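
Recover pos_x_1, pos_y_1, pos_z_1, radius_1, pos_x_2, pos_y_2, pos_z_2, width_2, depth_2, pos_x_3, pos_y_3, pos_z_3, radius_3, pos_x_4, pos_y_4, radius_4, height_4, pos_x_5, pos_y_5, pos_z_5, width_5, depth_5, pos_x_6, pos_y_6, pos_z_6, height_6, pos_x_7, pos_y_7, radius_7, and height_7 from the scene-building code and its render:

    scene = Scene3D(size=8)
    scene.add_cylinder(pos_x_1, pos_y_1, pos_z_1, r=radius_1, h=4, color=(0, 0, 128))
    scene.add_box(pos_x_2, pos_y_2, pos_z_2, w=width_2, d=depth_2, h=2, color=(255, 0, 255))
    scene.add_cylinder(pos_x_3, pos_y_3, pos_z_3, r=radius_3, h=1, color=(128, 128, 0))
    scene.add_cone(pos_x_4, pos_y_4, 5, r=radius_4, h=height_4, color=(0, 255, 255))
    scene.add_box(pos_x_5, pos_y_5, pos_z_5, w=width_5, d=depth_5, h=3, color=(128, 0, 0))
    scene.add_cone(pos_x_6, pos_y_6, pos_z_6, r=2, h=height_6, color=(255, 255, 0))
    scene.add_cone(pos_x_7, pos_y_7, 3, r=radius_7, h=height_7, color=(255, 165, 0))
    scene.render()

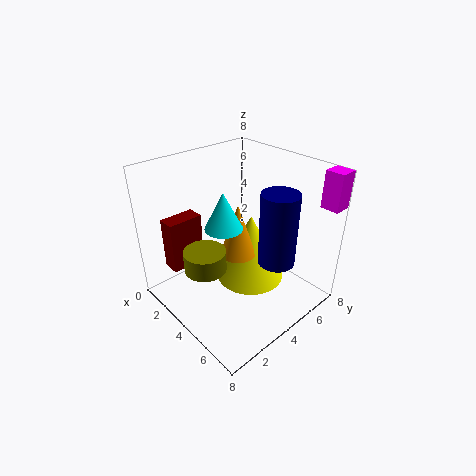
pos_x_1 = 6, pos_y_1 = 5, pos_z_1 = 3, radius_1 = 1, pos_x_2 = 7, pos_y_2 = 7, pos_z_2 = 6, width_2 = 1, depth_2 = 1, pos_x_3 = 5, pos_y_3 = 1, pos_z_3 = 4, radius_3 = 1, pos_x_4 = 4, pos_y_4 = 3, radius_4 = 1, height_4 = 2, pos_x_5 = 1, pos_y_5 = 1, pos_z_5 = 2, width_5 = 1, depth_5 = 2, pos_x_6 = 4, pos_y_6 = 5, pos_z_6 = 1, height_6 = 4, pos_x_7 = 4, pos_y_7 = 4, radius_7 = 1, height_7 = 3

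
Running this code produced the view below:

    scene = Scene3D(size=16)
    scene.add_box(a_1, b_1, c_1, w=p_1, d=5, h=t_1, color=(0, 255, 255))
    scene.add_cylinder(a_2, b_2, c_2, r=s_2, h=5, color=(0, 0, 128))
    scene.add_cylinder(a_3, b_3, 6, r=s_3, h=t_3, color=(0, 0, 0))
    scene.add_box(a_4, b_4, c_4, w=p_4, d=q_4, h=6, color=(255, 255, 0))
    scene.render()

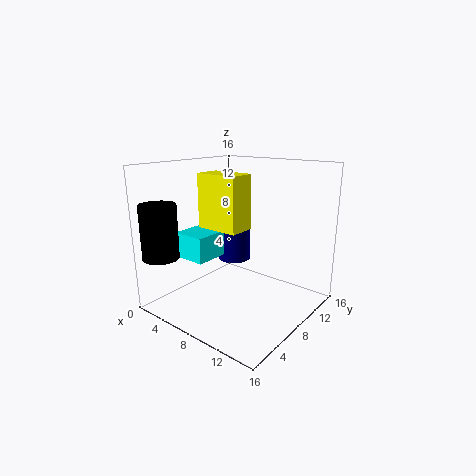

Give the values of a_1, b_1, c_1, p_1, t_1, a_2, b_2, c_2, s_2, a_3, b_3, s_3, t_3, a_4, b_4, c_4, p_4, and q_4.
a_1 = 1
b_1 = 5
c_1 = 5
p_1 = 4
t_1 = 3
a_2 = 5
b_2 = 11
c_2 = 4
s_2 = 2
a_3 = 2
b_3 = 2
s_3 = 2
t_3 = 6
a_4 = 4
b_4 = 6
c_4 = 9
p_4 = 5
q_4 = 3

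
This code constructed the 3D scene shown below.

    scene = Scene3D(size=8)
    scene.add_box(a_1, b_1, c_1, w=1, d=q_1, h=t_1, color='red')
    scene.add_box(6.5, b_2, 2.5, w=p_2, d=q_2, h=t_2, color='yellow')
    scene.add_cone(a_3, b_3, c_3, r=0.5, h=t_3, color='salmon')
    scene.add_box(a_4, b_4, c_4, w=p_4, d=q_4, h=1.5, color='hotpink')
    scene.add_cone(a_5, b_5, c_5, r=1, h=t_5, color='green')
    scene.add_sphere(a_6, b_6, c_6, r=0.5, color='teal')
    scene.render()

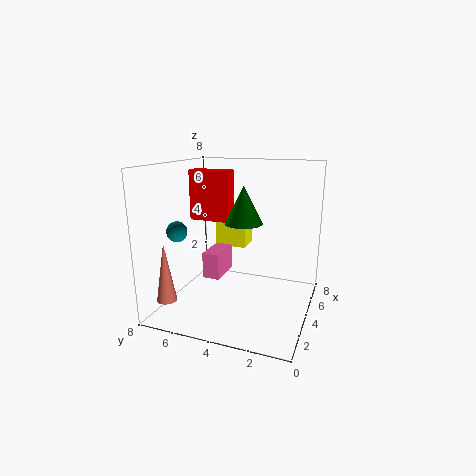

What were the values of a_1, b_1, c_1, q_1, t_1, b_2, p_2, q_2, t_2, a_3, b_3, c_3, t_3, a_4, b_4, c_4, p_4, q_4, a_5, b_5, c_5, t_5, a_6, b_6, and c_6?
a_1 = 5; b_1 = 5; c_1 = 4.5; q_1 = 2.5; t_1 = 3; b_2 = 4.5; p_2 = 1.5; q_2 = 2; t_2 = 2; a_3 = 0.5; b_3 = 6.5; c_3 = 1.5; t_3 = 3; a_4 = 3.5; b_4 = 5; c_4 = 1.5; p_4 = 2; q_4 = 1; a_5 = 3.5; b_5 = 3.5; c_5 = 5; t_5 = 2; a_6 = 1; b_6 = 6; c_6 = 5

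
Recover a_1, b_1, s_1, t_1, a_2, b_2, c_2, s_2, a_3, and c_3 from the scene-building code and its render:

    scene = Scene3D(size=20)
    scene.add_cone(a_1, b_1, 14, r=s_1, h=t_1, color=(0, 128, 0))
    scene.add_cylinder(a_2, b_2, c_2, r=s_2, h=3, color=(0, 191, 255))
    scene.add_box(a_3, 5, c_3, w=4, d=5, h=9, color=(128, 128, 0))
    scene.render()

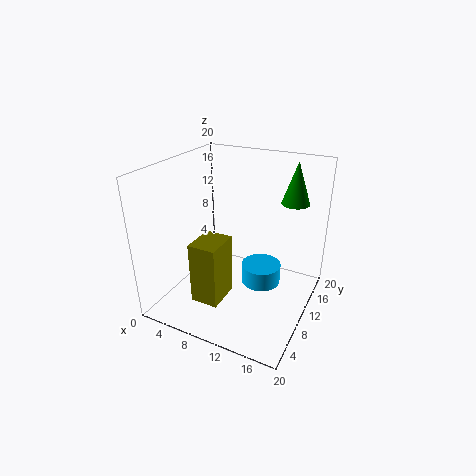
a_1 = 16
b_1 = 16
s_1 = 2
t_1 = 6
a_2 = 12
b_2 = 14
c_2 = 1
s_2 = 3
a_3 = 5
c_3 = 1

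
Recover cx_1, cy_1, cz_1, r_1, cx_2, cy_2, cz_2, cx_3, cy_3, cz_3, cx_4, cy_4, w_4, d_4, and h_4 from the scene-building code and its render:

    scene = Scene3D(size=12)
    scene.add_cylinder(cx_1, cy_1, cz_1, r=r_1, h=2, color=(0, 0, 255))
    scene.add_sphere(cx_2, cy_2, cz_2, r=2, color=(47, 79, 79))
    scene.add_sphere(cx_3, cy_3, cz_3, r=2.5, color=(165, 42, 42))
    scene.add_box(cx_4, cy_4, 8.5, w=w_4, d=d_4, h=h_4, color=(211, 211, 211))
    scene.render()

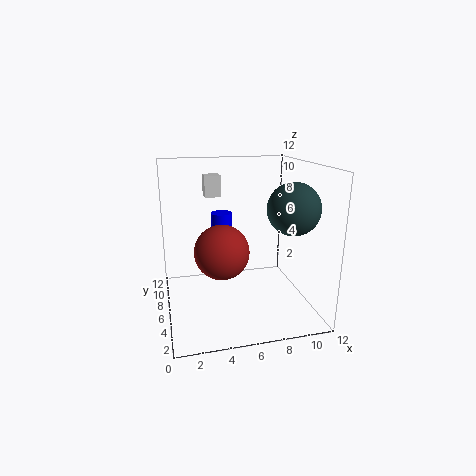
cx_1 = 5.5, cy_1 = 10.5, cz_1 = 5, r_1 = 1, cx_2 = 9.5, cy_2 = 3, cz_2 = 9, cx_3 = 5, cy_3 = 8, cz_3 = 4, cx_4 = 4, cy_4 = 10.5, w_4 = 1.5, d_4 = 1.5, h_4 = 2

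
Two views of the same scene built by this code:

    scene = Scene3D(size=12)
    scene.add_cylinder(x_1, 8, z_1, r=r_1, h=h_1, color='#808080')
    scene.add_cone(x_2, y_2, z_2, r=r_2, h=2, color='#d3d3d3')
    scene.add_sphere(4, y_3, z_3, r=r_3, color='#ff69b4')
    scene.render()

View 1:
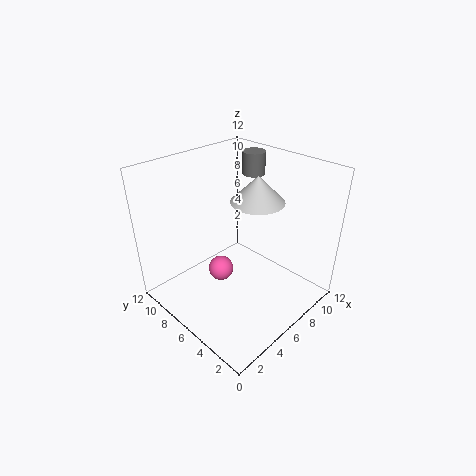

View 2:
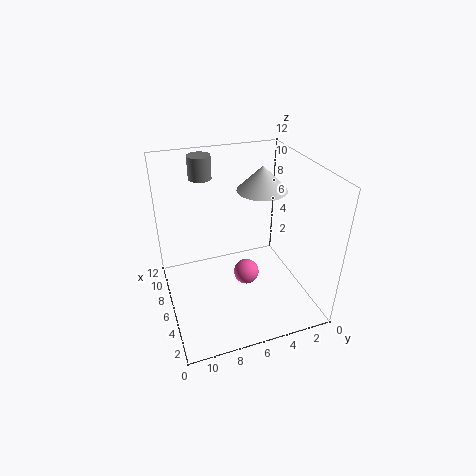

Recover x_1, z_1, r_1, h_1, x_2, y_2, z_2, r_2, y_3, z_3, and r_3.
x_1 = 10, z_1 = 10, r_1 = 1, h_1 = 2, x_2 = 6, y_2 = 4, z_2 = 10, r_2 = 2, y_3 = 6, z_3 = 4, r_3 = 1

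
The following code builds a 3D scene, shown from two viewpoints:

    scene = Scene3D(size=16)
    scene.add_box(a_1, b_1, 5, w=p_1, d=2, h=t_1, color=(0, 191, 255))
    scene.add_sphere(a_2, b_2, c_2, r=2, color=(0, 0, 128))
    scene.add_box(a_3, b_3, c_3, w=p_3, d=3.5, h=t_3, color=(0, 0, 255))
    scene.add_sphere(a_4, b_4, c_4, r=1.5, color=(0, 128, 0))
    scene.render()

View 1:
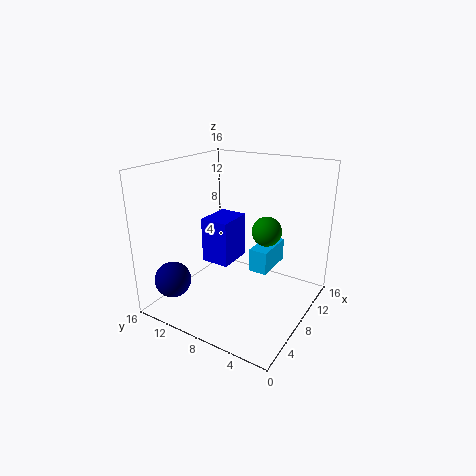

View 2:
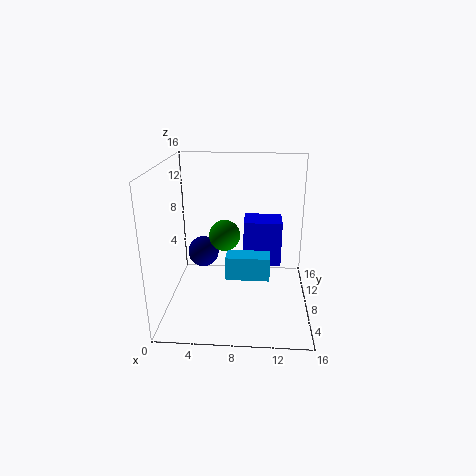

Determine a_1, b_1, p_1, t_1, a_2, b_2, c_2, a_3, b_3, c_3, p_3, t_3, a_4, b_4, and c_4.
a_1 = 7, b_1 = 4, p_1 = 4.5, t_1 = 2.5, a_2 = 3, b_2 = 13.5, c_2 = 3.5, a_3 = 8.5, b_3 = 10, c_3 = 3.5, p_3 = 4.5, t_3 = 5.5, a_4 = 7, b_4 = 4, c_4 = 10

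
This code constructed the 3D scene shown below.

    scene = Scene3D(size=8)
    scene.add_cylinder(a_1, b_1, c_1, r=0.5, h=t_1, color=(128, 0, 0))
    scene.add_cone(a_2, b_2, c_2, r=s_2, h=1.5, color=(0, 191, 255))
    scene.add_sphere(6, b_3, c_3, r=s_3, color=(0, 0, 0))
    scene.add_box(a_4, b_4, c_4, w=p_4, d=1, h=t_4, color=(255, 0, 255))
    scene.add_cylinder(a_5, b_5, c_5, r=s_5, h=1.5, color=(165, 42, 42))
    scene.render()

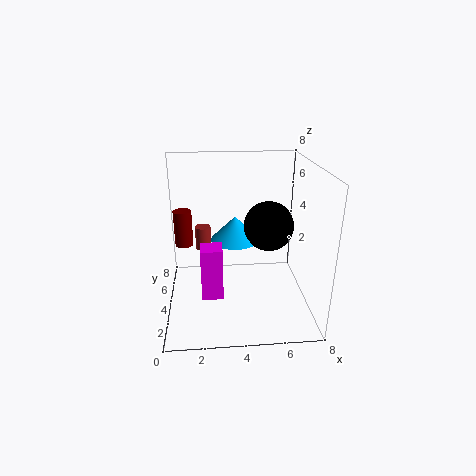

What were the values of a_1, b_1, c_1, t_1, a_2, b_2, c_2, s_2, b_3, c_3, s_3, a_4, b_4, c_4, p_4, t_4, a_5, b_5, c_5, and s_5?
a_1 = 1; b_1 = 4.5; c_1 = 3.5; t_1 = 2; a_2 = 4; b_2 = 6; c_2 = 3; s_2 = 1.5; b_3 = 5.5; c_3 = 4; s_3 = 1.5; a_4 = 2; b_4 = 0.5; c_4 = 2.5; p_4 = 1; t_4 = 2.5; a_5 = 2; b_5 = 7; c_5 = 2; s_5 = 0.5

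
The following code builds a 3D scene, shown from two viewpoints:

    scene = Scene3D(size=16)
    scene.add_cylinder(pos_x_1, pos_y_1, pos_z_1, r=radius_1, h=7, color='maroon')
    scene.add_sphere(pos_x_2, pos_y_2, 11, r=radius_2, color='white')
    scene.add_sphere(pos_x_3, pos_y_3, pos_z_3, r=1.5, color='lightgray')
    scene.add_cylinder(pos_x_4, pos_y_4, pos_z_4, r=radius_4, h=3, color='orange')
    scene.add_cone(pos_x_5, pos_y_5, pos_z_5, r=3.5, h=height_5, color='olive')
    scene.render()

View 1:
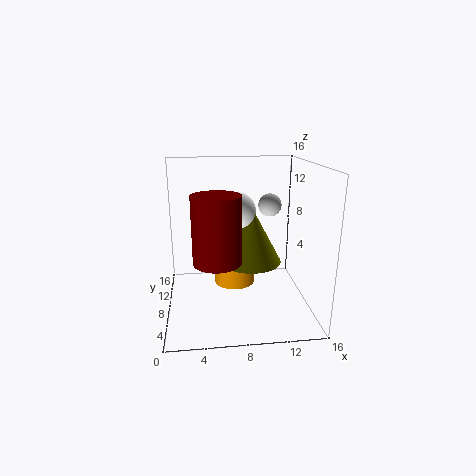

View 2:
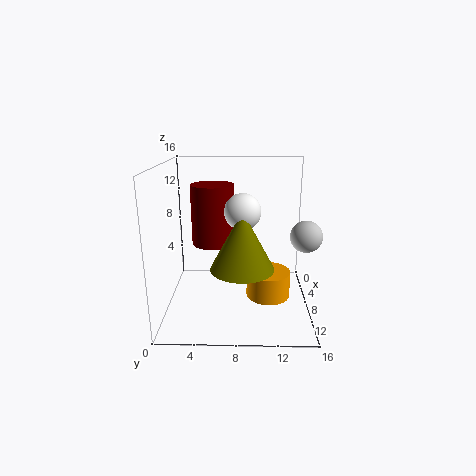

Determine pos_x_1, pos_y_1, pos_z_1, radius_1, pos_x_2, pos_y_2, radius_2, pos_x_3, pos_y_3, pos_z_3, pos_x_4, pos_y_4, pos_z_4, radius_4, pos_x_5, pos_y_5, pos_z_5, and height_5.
pos_x_1 = 5.5, pos_y_1 = 5, pos_z_1 = 6.5, radius_1 = 2.5, pos_x_2 = 8, pos_y_2 = 8.5, radius_2 = 2, pos_x_3 = 13, pos_y_3 = 14.5, pos_z_3 = 10, pos_x_4 = 8, pos_y_4 = 11.5, pos_z_4 = 1, radius_4 = 2.5, pos_x_5 = 9.5, pos_y_5 = 8.5, pos_z_5 = 5, height_5 = 6.5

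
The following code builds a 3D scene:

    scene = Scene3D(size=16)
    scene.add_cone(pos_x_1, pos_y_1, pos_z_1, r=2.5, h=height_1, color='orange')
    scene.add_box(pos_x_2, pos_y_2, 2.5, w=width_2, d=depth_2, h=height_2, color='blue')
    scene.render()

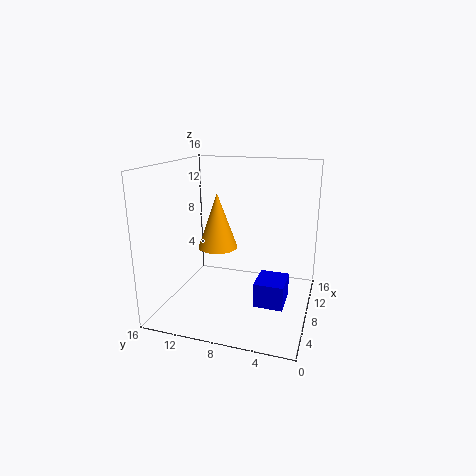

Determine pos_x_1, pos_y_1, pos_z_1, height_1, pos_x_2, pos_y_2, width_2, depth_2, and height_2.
pos_x_1 = 12, pos_y_1 = 12, pos_z_1 = 5, height_1 = 7, pos_x_2 = 3.5, pos_y_2 = 2, width_2 = 3.5, depth_2 = 3, height_2 = 2.5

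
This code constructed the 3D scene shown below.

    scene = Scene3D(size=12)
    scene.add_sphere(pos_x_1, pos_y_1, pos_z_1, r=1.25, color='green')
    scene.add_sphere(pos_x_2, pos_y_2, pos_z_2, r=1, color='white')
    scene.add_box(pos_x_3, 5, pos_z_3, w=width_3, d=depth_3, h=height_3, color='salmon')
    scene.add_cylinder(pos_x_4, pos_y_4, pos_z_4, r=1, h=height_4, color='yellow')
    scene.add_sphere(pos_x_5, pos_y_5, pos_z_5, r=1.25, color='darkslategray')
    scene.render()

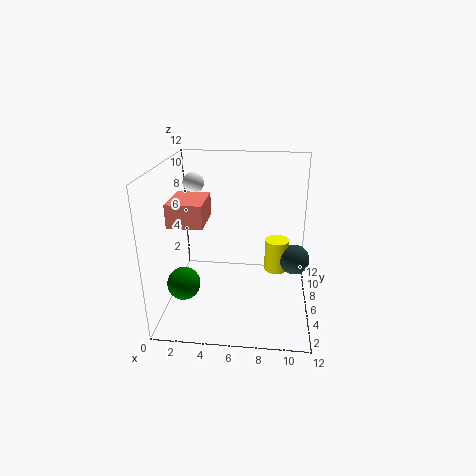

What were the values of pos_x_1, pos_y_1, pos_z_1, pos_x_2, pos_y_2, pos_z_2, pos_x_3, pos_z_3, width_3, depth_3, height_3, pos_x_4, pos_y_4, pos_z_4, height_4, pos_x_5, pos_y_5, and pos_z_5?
pos_x_1 = 2.25; pos_y_1 = 2.25; pos_z_1 = 3.75; pos_x_2 = 1.25; pos_y_2 = 10.75; pos_z_2 = 9.25; pos_x_3 = 0.25; pos_z_3 = 7; width_3 = 3; depth_3 = 3.75; height_3 = 2; pos_x_4 = 9.25; pos_y_4 = 6.5; pos_z_4 = 3; height_4 = 2.75; pos_x_5 = 10.75; pos_y_5 = 6; pos_z_5 = 4.25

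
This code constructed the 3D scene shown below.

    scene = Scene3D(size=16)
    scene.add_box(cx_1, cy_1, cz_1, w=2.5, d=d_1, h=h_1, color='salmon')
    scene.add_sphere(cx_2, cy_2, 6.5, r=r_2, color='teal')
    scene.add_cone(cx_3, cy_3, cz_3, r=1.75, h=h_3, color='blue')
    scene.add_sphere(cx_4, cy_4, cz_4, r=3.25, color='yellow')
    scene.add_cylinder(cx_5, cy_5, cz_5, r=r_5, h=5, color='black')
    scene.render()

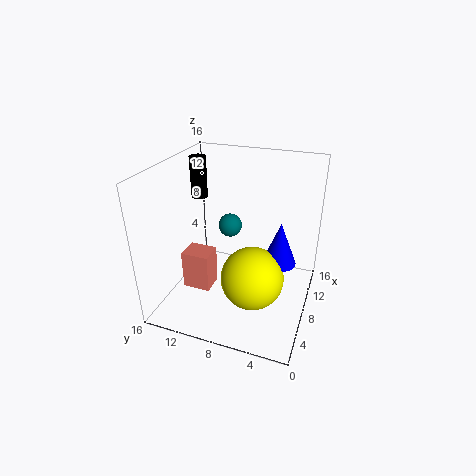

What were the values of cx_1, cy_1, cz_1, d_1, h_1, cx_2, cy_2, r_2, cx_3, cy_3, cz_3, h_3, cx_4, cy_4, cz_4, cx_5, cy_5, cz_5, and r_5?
cx_1 = 4; cy_1 = 10; cz_1 = 3; d_1 = 3; h_1 = 4.25; cx_2 = 13.25; cy_2 = 11; r_2 = 1.5; cx_3 = 6.75; cy_3 = 3; cz_3 = 6.75; h_3 = 4.5; cx_4 = 4.75; cy_4 = 5.25; cz_4 = 5.5; cx_5 = 12; cy_5 = 14.5; cz_5 = 10.5; r_5 = 1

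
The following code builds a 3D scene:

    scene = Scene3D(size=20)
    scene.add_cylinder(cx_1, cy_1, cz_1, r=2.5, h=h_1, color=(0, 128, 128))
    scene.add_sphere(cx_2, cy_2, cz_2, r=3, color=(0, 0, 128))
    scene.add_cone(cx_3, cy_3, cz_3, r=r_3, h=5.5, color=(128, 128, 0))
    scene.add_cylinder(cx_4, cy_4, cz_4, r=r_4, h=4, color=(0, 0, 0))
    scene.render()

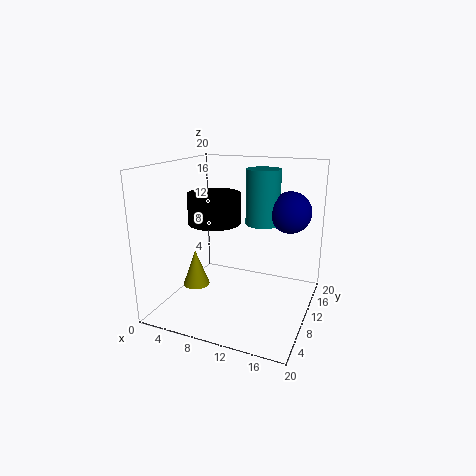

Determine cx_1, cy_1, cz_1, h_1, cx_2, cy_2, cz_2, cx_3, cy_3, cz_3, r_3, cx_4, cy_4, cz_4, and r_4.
cx_1 = 12; cy_1 = 14.5; cz_1 = 11; h_1 = 8; cx_2 = 16; cy_2 = 15; cz_2 = 13; cx_3 = 3; cy_3 = 10; cz_3 = 1.5; r_3 = 2; cx_4 = 7.5; cy_4 = 8; cz_4 = 12.5; r_4 = 3.5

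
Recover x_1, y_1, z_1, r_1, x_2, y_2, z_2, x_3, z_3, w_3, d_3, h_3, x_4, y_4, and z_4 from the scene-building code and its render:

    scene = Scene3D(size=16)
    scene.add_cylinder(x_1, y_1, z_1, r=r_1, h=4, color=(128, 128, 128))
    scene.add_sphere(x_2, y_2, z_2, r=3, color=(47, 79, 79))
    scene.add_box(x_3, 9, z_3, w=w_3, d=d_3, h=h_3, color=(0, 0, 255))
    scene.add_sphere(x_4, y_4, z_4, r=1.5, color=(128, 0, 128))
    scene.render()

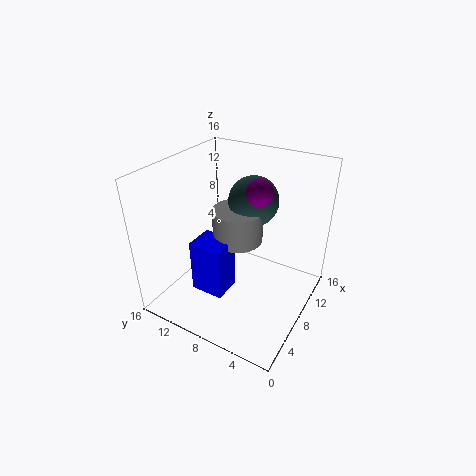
x_1 = 10.5; y_1 = 9.5; z_1 = 6; r_1 = 3; x_2 = 12.5; y_2 = 8.5; z_2 = 10.5; x_3 = 5.5; z_3 = 0.5; w_3 = 3.5; d_3 = 4; h_3 = 6.5; x_4 = 10; y_4 = 6.5; z_4 = 13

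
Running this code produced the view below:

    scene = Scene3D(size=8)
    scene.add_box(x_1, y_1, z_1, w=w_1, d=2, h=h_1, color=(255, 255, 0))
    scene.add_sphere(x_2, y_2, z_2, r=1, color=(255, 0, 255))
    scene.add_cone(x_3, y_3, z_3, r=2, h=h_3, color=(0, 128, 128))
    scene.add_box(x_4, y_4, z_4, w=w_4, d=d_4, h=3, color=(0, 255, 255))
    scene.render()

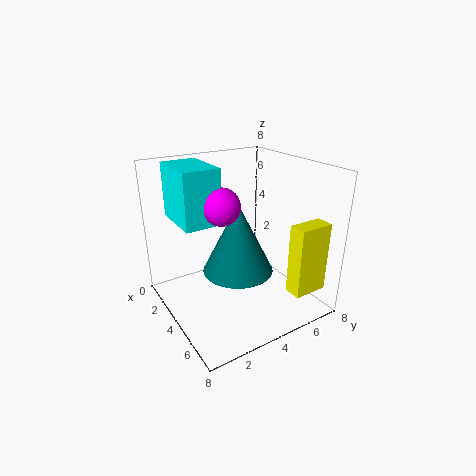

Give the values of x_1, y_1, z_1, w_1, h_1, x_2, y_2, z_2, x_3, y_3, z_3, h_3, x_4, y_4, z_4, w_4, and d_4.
x_1 = 6, y_1 = 6, z_1 = 1, w_1 = 1, h_1 = 4, x_2 = 4, y_2 = 3, z_2 = 6, x_3 = 4, y_3 = 4, z_3 = 2, h_3 = 4, x_4 = 1, y_4 = 1, z_4 = 5, w_4 = 3, d_4 = 2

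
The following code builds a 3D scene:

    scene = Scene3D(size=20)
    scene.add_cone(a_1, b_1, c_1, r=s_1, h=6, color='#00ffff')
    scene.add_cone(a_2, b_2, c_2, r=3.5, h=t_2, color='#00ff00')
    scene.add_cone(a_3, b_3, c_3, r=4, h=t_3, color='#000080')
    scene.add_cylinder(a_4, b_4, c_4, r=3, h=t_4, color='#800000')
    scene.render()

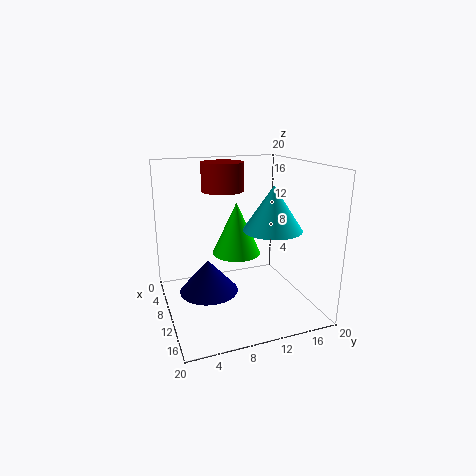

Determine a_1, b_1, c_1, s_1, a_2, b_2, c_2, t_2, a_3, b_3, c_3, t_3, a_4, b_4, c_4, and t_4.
a_1 = 12.5, b_1 = 14, c_1 = 11.5, s_1 = 4, a_2 = 8, b_2 = 10.5, c_2 = 7, t_2 = 7.5, a_3 = 10.5, b_3 = 5.5, c_3 = 3, t_3 = 4.5, a_4 = 6.5, b_4 = 9, c_4 = 16, t_4 = 4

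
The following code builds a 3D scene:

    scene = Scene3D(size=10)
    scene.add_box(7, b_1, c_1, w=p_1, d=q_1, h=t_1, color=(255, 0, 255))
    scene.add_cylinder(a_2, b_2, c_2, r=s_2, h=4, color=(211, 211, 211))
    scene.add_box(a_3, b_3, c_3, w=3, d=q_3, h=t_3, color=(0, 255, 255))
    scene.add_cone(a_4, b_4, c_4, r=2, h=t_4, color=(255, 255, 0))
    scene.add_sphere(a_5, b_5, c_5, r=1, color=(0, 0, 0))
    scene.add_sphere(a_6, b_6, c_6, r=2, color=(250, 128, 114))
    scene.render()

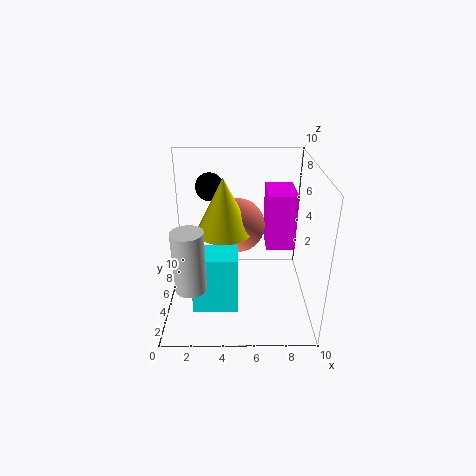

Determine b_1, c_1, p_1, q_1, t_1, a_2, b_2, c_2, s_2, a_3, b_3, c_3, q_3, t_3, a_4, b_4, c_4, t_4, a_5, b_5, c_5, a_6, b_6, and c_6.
b_1 = 5
c_1 = 4
p_1 = 2
q_1 = 3
t_1 = 4
a_2 = 2
b_2 = 2
c_2 = 3
s_2 = 1
a_3 = 2
b_3 = 2
c_3 = 1
q_3 = 2
t_3 = 4
a_4 = 4
b_4 = 6
c_4 = 5
t_4 = 4
a_5 = 3
b_5 = 7
c_5 = 8
a_6 = 5
b_6 = 7
c_6 = 5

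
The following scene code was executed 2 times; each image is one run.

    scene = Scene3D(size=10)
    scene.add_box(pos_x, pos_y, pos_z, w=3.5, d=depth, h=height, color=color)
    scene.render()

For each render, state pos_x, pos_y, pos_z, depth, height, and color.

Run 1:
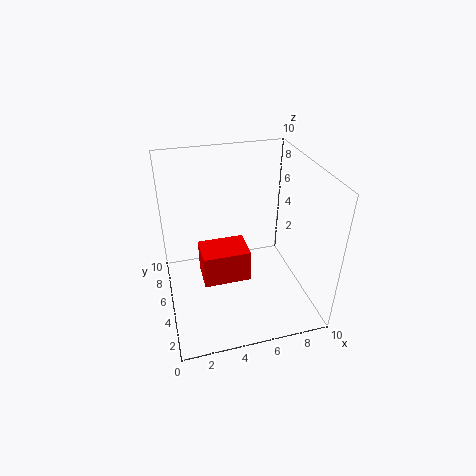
pos_x = 2.5
pos_y = 5
pos_z = 1
depth = 2.5
height = 2.5
color = 'red'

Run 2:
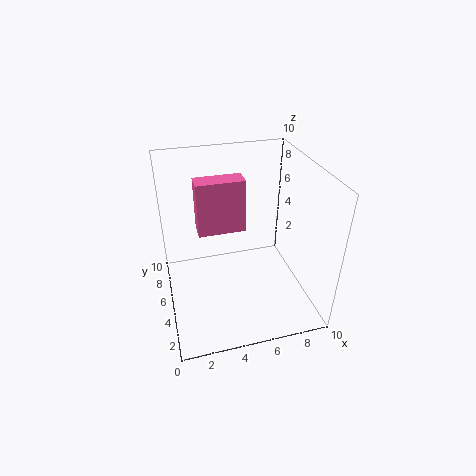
pos_x = 2.5
pos_y = 6.5
pos_z = 4.5
depth = 1.5
height = 4
color = 'hotpink'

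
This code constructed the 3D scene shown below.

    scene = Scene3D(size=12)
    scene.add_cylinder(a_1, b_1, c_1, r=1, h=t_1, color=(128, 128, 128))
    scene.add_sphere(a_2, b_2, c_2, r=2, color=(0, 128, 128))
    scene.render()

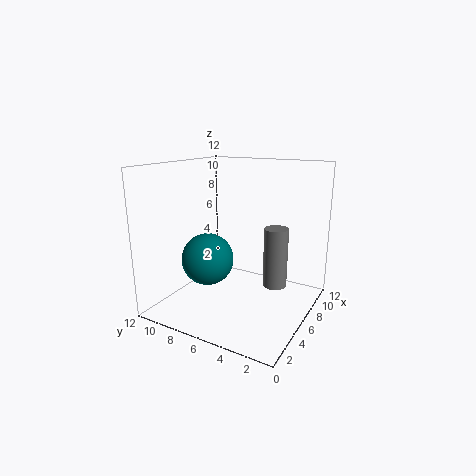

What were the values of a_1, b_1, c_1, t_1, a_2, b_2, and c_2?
a_1 = 7, b_1 = 3, c_1 = 2, t_1 = 5, a_2 = 3, b_2 = 7, c_2 = 5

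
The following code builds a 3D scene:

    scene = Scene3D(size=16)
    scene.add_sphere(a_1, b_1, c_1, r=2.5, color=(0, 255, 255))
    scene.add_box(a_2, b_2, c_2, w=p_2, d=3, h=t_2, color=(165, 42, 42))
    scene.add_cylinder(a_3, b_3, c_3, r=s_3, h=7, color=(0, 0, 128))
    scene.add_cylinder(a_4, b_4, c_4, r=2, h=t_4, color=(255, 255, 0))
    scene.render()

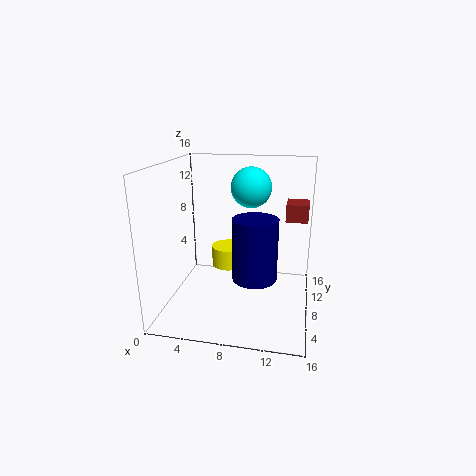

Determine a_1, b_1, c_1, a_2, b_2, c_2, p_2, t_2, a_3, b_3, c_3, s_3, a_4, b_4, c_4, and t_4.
a_1 = 8.5, b_1 = 13.5, c_1 = 12.5, a_2 = 13, b_2 = 10, c_2 = 9.5, p_2 = 2.5, t_2 = 2, a_3 = 10, b_3 = 7.5, c_3 = 3.5, s_3 = 2.5, a_4 = 6, b_4 = 11.5, c_4 = 3, t_4 = 2.5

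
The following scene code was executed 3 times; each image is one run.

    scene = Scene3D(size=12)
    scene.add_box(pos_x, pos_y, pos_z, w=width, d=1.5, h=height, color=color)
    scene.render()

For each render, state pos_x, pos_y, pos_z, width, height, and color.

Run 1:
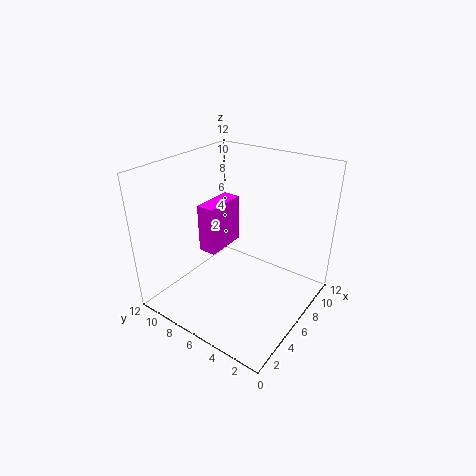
pos_x = 4; pos_y = 7; pos_z = 5; width = 3.5; height = 4; color = 'magenta'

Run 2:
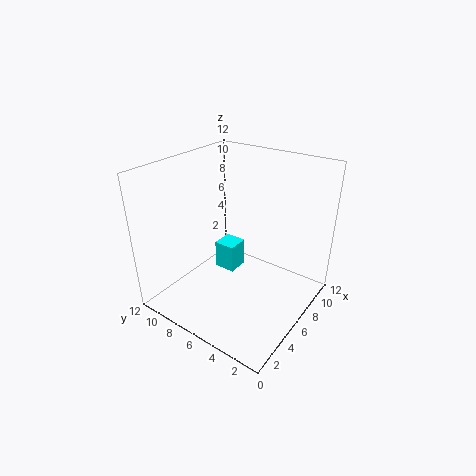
pos_x = 2.5; pos_y = 4; pos_z = 5.5; width = 1.5; height = 2; color = 'cyan'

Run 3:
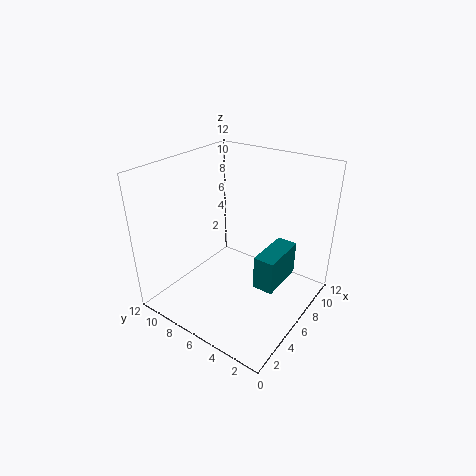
pos_x = 3; pos_y = 1; pos_z = 4.5; width = 3.5; height = 2.5; color = 'teal'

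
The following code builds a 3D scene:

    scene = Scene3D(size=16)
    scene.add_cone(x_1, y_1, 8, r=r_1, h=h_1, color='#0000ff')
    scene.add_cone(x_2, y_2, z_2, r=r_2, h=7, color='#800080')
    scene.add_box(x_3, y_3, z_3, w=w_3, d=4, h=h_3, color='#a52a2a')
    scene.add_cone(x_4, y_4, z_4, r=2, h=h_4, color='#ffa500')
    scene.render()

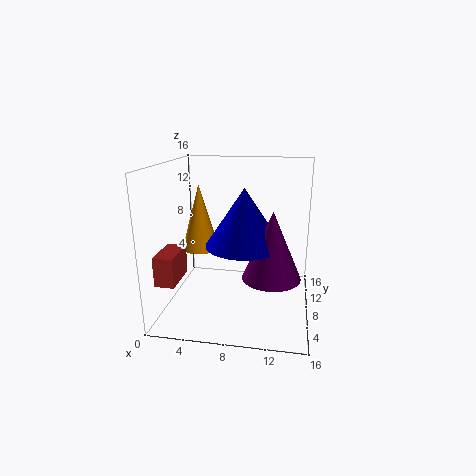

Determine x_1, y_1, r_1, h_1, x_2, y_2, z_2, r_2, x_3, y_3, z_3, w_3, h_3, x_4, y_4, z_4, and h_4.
x_1 = 9
y_1 = 6
r_1 = 4
h_1 = 6
x_2 = 12
y_2 = 5
z_2 = 5
r_2 = 3
x_3 = 1
y_3 = 1
z_3 = 5
w_3 = 2
h_3 = 3
x_4 = 4
y_4 = 7
z_4 = 7
h_4 = 7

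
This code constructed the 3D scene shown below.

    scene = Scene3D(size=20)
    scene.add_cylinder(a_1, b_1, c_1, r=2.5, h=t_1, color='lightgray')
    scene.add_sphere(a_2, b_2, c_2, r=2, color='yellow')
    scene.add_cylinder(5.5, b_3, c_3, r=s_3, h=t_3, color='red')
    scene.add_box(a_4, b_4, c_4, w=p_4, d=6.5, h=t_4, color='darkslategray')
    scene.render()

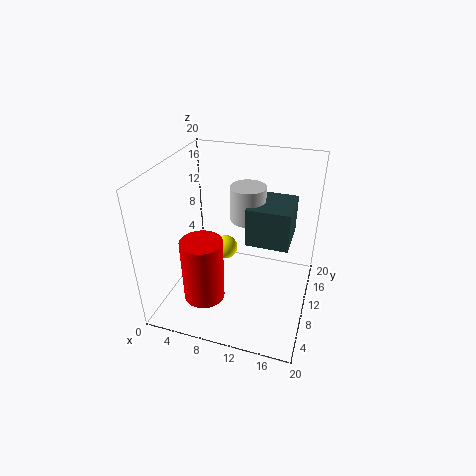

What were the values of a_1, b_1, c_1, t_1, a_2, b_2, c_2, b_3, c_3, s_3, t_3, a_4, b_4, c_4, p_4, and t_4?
a_1 = 10.5; b_1 = 13; c_1 = 11.5; t_1 = 5; a_2 = 5.5; b_2 = 17; c_2 = 3; b_3 = 7.5; c_3 = 0.5; s_3 = 3; t_3 = 9.5; a_4 = 11; b_4 = 10; c_4 = 9; p_4 = 6; t_4 = 5.5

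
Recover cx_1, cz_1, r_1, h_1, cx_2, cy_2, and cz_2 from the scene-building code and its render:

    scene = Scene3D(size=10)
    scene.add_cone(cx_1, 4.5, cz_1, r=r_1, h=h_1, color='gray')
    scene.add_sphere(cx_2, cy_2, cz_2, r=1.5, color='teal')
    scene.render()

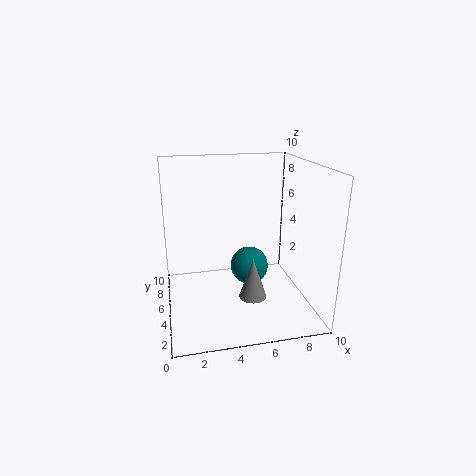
cx_1 = 6, cz_1 = 0.5, r_1 = 1, h_1 = 3, cx_2 = 6.5, cy_2 = 7.5, cz_2 = 1.5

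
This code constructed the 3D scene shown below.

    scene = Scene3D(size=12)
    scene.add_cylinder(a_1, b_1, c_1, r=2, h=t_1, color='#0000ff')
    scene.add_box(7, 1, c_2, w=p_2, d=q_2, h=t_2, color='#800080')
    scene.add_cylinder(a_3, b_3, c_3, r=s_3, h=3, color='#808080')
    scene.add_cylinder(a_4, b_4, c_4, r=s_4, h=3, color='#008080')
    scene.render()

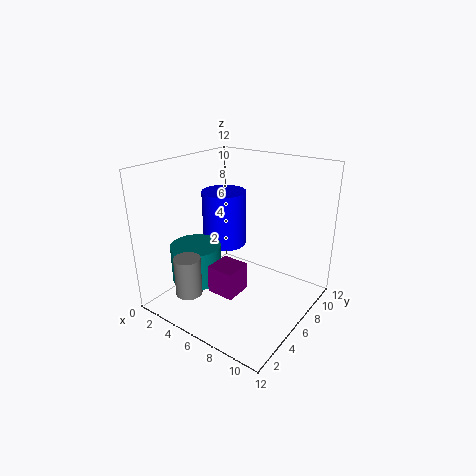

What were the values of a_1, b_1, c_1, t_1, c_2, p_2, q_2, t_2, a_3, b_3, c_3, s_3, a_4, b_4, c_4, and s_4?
a_1 = 3; b_1 = 8; c_1 = 4; t_1 = 5; c_2 = 4; p_2 = 2; q_2 = 2; t_2 = 2; a_3 = 5; b_3 = 1; c_3 = 3; s_3 = 1; a_4 = 4; b_4 = 3; c_4 = 3; s_4 = 2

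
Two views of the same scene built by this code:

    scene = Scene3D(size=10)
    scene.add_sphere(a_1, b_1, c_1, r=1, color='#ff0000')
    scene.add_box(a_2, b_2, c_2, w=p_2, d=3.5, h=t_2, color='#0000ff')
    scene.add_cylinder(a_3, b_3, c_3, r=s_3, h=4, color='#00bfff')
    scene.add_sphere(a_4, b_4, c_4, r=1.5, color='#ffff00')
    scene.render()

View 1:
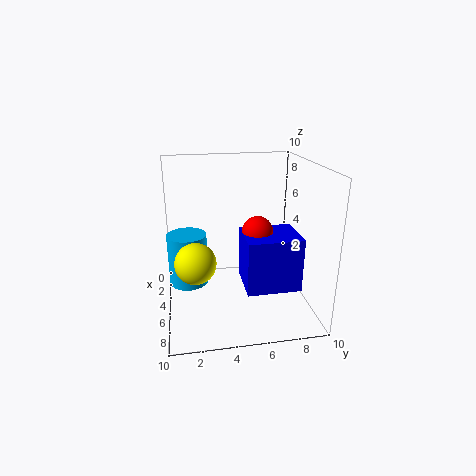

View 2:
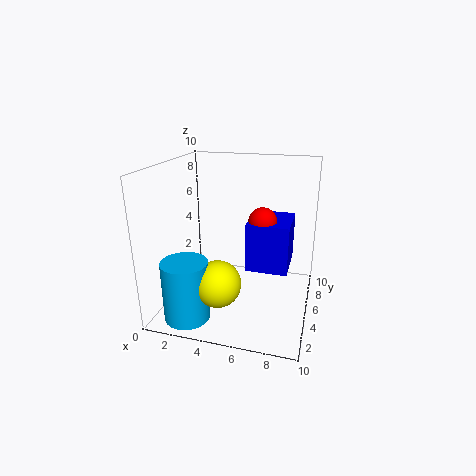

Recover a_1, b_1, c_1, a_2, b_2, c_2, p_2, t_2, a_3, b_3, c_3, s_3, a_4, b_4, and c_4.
a_1 = 6.5
b_1 = 6
c_1 = 6
a_2 = 5.5
b_2 = 5
c_2 = 2.5
p_2 = 3
t_2 = 3.5
a_3 = 2.5
b_3 = 1.5
c_3 = 0.5
s_3 = 1.5
a_4 = 4.5
b_4 = 2
c_4 = 3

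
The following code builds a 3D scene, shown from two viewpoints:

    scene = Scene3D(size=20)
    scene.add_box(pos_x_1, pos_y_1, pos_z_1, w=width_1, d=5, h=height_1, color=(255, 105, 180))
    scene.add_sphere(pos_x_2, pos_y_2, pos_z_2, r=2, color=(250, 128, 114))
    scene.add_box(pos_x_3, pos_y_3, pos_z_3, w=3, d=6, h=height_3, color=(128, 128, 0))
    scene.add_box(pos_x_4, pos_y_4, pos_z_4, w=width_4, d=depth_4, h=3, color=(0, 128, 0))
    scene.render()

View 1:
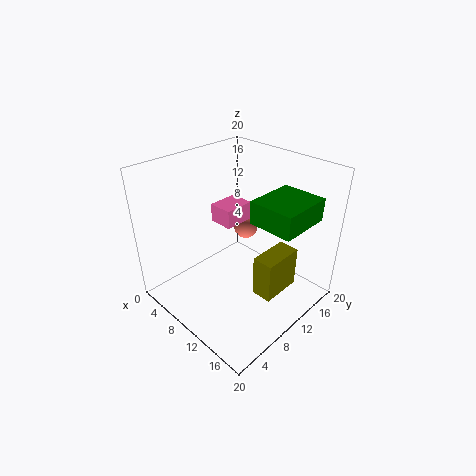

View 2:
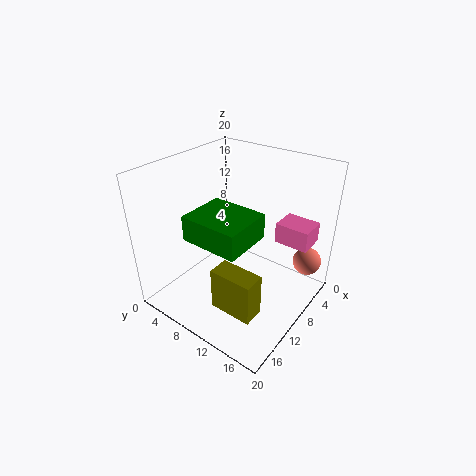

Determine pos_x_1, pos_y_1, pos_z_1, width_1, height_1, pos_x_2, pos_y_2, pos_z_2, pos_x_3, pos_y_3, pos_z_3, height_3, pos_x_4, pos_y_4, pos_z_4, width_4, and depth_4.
pos_x_1 = 1, pos_y_1 = 13, pos_z_1 = 8, width_1 = 4, height_1 = 3, pos_x_2 = 4, pos_y_2 = 18, pos_z_2 = 6, pos_x_3 = 13, pos_y_3 = 10, pos_z_3 = 2, height_3 = 6, pos_x_4 = 13, pos_y_4 = 9, pos_z_4 = 14, width_4 = 6, depth_4 = 7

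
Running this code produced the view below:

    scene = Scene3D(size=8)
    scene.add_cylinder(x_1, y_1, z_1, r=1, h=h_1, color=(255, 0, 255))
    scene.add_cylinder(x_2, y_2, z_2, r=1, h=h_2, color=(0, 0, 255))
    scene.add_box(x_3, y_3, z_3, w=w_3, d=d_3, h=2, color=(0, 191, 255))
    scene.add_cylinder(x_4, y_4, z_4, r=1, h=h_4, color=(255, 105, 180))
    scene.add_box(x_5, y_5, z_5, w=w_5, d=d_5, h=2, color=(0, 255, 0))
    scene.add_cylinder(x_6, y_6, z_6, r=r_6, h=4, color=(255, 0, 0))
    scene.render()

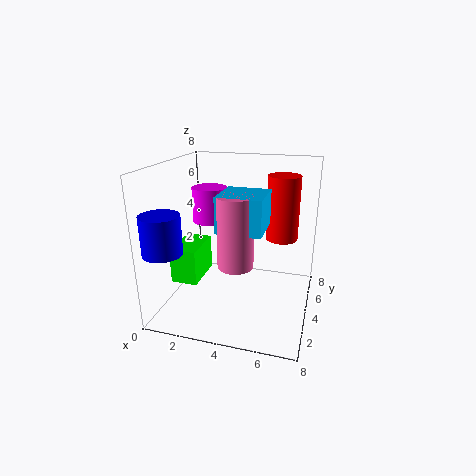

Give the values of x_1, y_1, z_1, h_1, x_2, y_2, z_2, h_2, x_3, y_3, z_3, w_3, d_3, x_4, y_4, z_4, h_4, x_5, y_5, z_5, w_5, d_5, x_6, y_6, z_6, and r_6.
x_1 = 2, y_1 = 5, z_1 = 4.5, h_1 = 2, x_2 = 1, y_2 = 1, z_2 = 4, h_2 = 2, x_3 = 3, y_3 = 3, z_3 = 4.5, w_3 = 2.5, d_3 = 2.5, x_4 = 4, y_4 = 3.5, z_4 = 2.5, h_4 = 4, x_5 = 0.5, y_5 = 2.5, z_5 = 1.5, w_5 = 1.5, d_5 = 2.5, x_6 = 6, y_6 = 7, z_6 = 3, r_6 = 1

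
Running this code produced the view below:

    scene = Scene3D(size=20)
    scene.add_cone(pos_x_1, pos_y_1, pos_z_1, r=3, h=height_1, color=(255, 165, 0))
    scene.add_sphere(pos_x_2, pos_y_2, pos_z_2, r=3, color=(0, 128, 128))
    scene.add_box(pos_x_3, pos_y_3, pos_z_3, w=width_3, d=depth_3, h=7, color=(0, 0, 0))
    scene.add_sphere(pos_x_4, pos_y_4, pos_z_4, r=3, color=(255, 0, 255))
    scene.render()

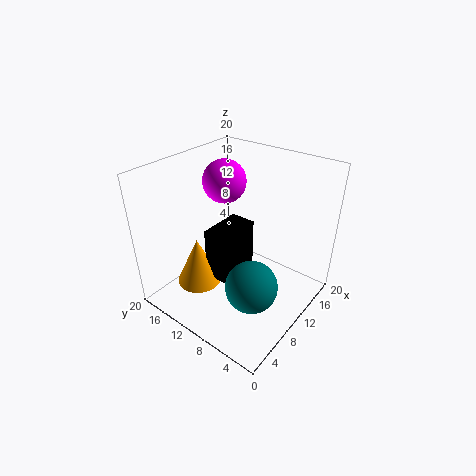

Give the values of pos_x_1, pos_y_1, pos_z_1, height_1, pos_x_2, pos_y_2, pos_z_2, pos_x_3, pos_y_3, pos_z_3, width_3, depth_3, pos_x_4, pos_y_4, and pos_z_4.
pos_x_1 = 5, pos_y_1 = 13, pos_z_1 = 4.5, height_1 = 6.5, pos_x_2 = 3.5, pos_y_2 = 3, pos_z_2 = 9.5, pos_x_3 = 5.5, pos_y_3 = 8.5, pos_z_3 = 5.5, width_3 = 6, depth_3 = 3.5, pos_x_4 = 11.5, pos_y_4 = 13.5, pos_z_4 = 17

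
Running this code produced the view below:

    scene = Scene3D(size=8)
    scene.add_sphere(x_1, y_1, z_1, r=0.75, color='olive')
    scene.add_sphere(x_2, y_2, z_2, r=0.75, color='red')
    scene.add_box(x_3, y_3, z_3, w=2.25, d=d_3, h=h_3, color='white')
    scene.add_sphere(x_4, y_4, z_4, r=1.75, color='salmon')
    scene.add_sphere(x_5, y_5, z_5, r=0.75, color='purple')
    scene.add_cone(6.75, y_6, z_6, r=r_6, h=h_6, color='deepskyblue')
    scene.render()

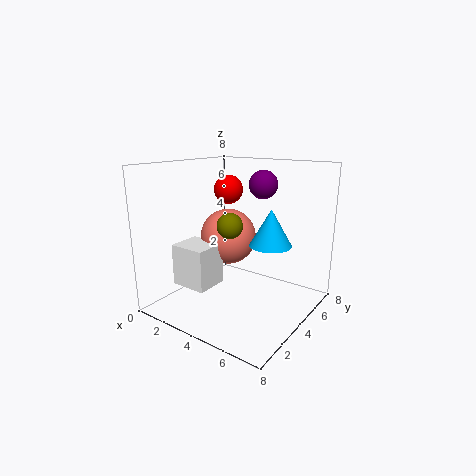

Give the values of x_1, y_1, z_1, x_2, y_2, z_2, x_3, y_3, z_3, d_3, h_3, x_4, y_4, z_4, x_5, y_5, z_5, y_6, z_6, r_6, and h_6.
x_1 = 3.25; y_1 = 4.25; z_1 = 4.5; x_2 = 3.75; y_2 = 3.5; z_2 = 6.75; x_3 = 0.25; y_3 = 2.5; z_3 = 0.75; d_3 = 2; h_3 = 2.5; x_4 = 2; y_4 = 5.75; z_4 = 3.25; x_5 = 5.25; y_5 = 4.5; z_5 = 7; y_6 = 2.75; z_6 = 4.5; r_6 = 1; h_6 = 1.75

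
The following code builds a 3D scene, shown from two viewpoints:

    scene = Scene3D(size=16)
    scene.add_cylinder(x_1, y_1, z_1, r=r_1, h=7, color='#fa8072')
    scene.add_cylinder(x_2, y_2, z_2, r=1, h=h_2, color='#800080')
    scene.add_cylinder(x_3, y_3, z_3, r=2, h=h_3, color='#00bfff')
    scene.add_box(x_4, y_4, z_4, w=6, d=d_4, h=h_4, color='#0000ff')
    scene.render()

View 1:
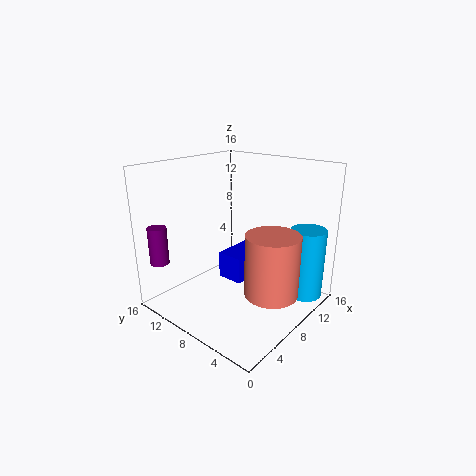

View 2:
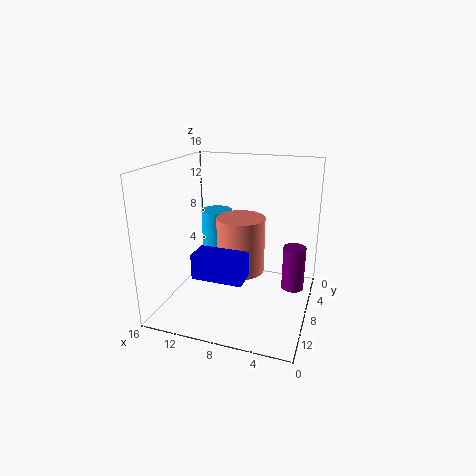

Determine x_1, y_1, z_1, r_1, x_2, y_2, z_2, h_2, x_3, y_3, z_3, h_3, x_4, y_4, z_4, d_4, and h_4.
x_1 = 9
y_1 = 4
z_1 = 2
r_1 = 3
x_2 = 1
y_2 = 13
z_2 = 6
h_2 = 4
x_3 = 13
y_3 = 2
z_3 = 1
h_3 = 8
x_4 = 7
y_4 = 7
z_4 = 3
d_4 = 3
h_4 = 3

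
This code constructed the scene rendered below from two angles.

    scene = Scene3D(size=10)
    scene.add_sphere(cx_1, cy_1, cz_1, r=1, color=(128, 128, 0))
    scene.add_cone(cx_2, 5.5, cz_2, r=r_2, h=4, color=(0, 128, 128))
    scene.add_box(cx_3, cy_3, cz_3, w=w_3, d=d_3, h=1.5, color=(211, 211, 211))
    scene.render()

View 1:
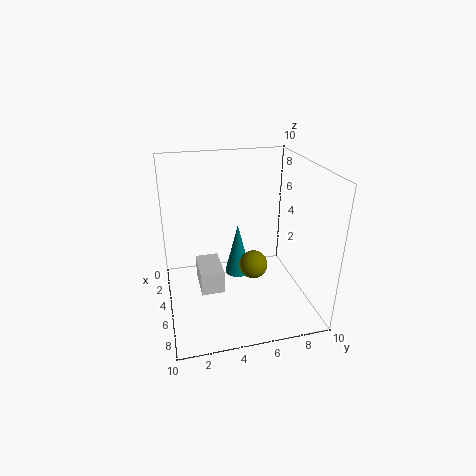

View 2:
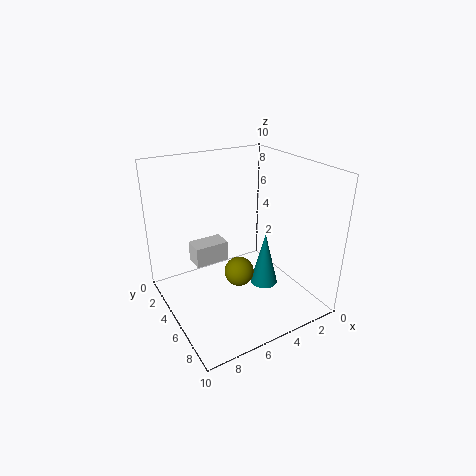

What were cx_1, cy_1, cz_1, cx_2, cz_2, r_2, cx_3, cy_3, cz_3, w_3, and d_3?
cx_1 = 5.5, cy_1 = 6, cz_1 = 3, cx_2 = 3, cz_2 = 1, r_2 = 1, cx_3 = 5, cy_3 = 2, cz_3 = 2.5, w_3 = 2.5, d_3 = 1.5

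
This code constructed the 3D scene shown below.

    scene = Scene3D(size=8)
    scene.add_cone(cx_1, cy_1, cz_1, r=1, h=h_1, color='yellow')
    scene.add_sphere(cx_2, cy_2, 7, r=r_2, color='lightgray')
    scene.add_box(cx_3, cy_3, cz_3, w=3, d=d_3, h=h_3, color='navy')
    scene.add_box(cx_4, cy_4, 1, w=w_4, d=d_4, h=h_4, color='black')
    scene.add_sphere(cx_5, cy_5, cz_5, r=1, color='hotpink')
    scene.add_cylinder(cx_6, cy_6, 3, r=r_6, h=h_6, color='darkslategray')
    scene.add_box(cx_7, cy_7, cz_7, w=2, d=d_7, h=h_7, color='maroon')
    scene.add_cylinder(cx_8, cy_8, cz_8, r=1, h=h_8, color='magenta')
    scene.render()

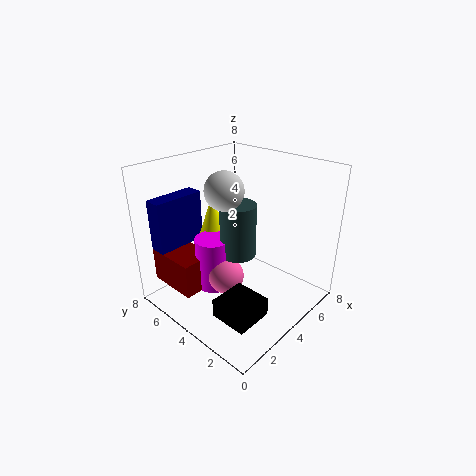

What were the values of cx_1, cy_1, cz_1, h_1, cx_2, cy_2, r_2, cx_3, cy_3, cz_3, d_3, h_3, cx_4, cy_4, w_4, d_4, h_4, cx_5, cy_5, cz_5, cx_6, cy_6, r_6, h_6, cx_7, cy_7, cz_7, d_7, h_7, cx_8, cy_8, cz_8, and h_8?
cx_1 = 4, cy_1 = 6, cz_1 = 3, h_1 = 3, cx_2 = 3, cy_2 = 4, r_2 = 1, cx_3 = 1, cy_3 = 7, cz_3 = 3, d_3 = 1, h_3 = 3, cx_4 = 1, cy_4 = 1, w_4 = 2, d_4 = 2, h_4 = 1, cx_5 = 3, cy_5 = 4, cz_5 = 2, cx_6 = 4, cy_6 = 4, r_6 = 1, h_6 = 3, cx_7 = 1, cy_7 = 5, cz_7 = 1, d_7 = 3, h_7 = 2, cx_8 = 3, cy_8 = 5, cz_8 = 1, h_8 = 3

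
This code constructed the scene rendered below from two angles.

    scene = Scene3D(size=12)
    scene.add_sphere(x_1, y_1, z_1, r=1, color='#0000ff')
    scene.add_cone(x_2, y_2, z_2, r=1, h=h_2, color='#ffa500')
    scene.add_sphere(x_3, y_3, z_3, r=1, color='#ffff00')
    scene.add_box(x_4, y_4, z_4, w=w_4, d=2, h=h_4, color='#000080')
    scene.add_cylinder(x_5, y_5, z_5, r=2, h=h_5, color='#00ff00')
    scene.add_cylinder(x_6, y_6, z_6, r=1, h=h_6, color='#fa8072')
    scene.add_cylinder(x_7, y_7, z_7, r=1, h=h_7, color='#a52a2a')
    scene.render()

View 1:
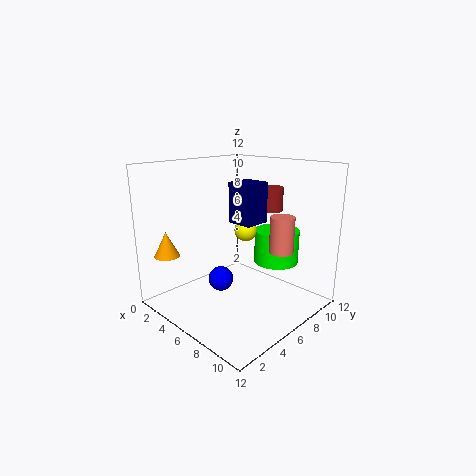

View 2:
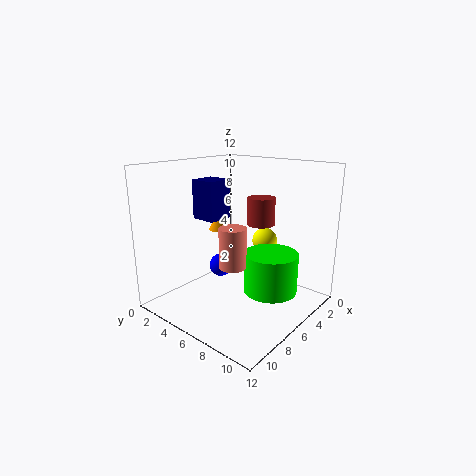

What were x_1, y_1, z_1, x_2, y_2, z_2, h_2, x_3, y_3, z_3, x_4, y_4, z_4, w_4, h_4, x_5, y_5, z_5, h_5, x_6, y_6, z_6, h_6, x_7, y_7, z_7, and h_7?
x_1 = 6
y_1 = 4
z_1 = 3
x_2 = 3
y_2 = 1
z_2 = 5
h_2 = 2
x_3 = 5
y_3 = 8
z_3 = 6
x_4 = 7
y_4 = 4
z_4 = 8
w_4 = 2
h_4 = 3
x_5 = 7
y_5 = 10
z_5 = 3
h_5 = 3
x_6 = 9
y_6 = 8
z_6 = 5
h_6 = 3
x_7 = 7
y_7 = 9
z_7 = 8
h_7 = 2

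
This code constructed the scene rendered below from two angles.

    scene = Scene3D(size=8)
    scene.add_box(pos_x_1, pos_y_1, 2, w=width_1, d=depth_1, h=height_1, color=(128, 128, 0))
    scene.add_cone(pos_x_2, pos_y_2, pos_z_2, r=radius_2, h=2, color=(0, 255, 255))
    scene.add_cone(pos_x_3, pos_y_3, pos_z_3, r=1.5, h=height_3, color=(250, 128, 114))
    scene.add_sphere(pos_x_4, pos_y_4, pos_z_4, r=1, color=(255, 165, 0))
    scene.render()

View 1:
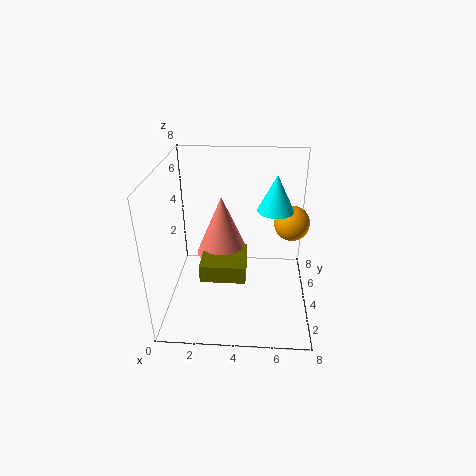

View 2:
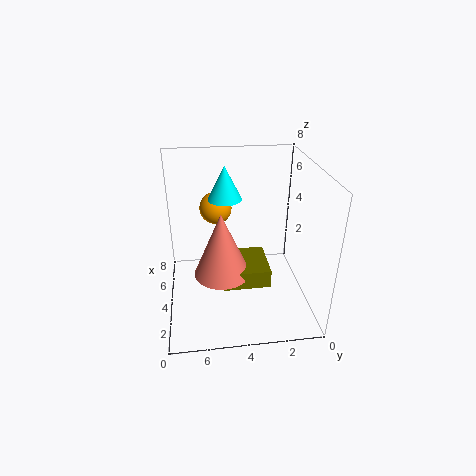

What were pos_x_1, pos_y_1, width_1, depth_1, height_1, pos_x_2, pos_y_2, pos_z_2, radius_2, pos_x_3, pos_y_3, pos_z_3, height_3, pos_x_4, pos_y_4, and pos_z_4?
pos_x_1 = 2, pos_y_1 = 2.5, width_1 = 2.5, depth_1 = 2.5, height_1 = 1, pos_x_2 = 6, pos_y_2 = 4.5, pos_z_2 = 5.5, radius_2 = 1, pos_x_3 = 3, pos_y_3 = 5, pos_z_3 = 2.5, height_3 = 3.5, pos_x_4 = 7, pos_y_4 = 5, pos_z_4 = 4.5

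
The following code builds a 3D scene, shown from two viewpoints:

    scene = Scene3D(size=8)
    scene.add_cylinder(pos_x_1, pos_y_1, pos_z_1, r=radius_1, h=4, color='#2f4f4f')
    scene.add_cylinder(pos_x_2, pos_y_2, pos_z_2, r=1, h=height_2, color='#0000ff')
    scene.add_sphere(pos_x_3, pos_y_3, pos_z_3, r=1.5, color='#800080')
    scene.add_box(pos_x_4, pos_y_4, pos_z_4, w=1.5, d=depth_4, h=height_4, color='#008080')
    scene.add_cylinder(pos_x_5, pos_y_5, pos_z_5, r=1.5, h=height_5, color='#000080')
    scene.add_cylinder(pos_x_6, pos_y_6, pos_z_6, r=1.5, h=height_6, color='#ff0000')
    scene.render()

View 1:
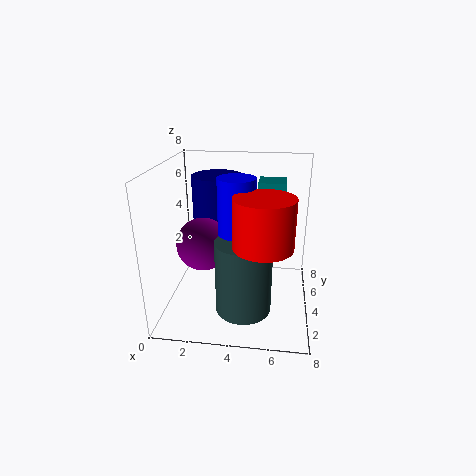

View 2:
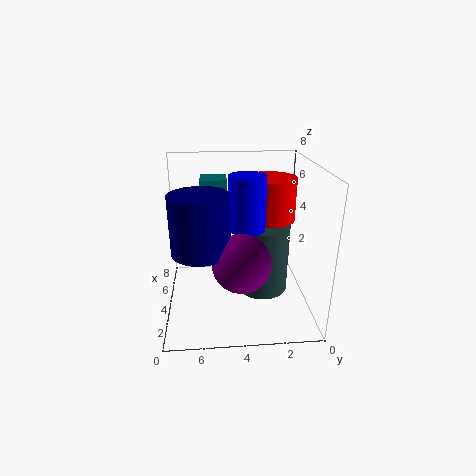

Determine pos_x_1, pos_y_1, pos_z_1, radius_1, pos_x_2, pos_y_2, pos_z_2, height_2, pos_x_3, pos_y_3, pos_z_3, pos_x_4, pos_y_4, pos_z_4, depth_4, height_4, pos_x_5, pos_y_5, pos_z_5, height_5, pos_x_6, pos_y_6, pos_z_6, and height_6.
pos_x_1 = 4.5
pos_y_1 = 2.5
pos_z_1 = 0.5
radius_1 = 1.5
pos_x_2 = 4
pos_y_2 = 3.5
pos_z_2 = 4.5
height_2 = 3
pos_x_3 = 2
pos_y_3 = 4
pos_z_3 = 3.5
pos_x_4 = 5
pos_y_4 = 4.5
pos_z_4 = 6
depth_4 = 1.5
height_4 = 1
pos_x_5 = 2.5
pos_y_5 = 6
pos_z_5 = 4
height_5 = 3
pos_x_6 = 5.5
pos_y_6 = 2
pos_z_6 = 4.5
height_6 = 2.5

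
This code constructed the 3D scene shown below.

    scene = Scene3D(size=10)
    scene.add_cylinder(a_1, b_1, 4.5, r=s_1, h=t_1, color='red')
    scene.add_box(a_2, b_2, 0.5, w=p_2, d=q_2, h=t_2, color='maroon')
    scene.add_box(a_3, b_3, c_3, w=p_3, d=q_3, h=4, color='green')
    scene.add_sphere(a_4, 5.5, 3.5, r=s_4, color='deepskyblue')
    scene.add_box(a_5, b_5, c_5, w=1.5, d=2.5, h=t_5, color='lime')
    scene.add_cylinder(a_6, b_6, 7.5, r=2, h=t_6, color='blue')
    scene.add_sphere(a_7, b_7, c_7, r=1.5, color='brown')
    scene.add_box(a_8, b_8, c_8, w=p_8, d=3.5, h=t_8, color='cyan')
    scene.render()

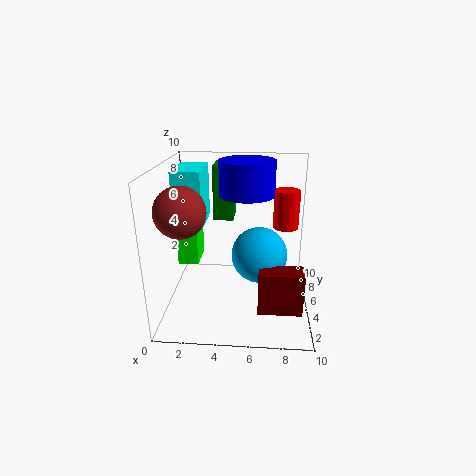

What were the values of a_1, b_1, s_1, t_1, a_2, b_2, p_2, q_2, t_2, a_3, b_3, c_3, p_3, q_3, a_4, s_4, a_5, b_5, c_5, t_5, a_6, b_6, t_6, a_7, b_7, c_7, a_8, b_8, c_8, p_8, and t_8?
a_1 = 8.5; b_1 = 8.5; s_1 = 1; t_1 = 3; a_2 = 6.5; b_2 = 2.5; p_2 = 3; q_2 = 1.5; t_2 = 3; a_3 = 3; b_3 = 7; c_3 = 5.5; p_3 = 1.5; q_3 = 2.5; a_4 = 6.5; s_4 = 2; a_5 = 0.5; b_5 = 5.5; c_5 = 2.5; t_5 = 4; a_6 = 5.5; b_6 = 7; t_6 = 2.5; a_7 = 2; b_7 = 1.5; c_7 = 8; a_8 = 0.5; b_8 = 5; c_8 = 5.5; p_8 = 2; t_8 = 4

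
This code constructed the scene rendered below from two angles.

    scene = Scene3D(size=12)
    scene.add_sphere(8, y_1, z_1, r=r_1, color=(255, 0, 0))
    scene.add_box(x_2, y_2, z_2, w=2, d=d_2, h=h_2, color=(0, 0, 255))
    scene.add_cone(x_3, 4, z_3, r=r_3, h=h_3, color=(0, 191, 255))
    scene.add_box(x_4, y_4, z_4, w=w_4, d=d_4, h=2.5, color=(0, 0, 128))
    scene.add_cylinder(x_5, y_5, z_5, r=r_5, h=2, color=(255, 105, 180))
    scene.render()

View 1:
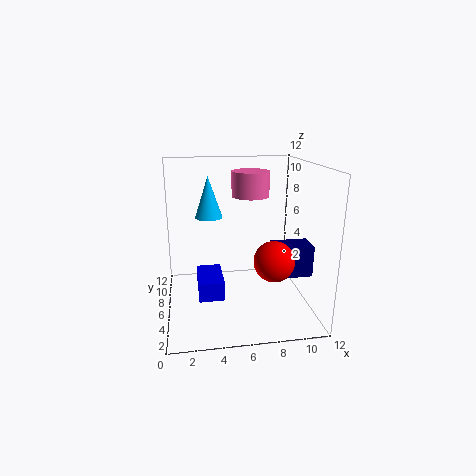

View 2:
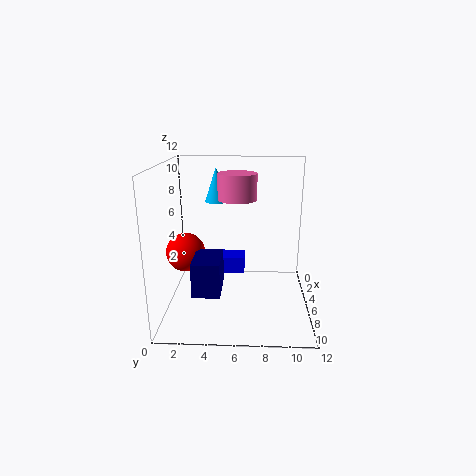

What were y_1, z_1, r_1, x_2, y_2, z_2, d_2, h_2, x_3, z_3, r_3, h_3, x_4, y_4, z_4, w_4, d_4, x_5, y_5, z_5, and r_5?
y_1 = 2, z_1 = 5.5, r_1 = 1.5, x_2 = 2.5, y_2 = 3, z_2 = 2, d_2 = 3.5, h_2 = 1.5, x_3 = 3.5, z_3 = 8.5, r_3 = 1, h_3 = 3, x_4 = 8.5, y_4 = 3, z_4 = 3.5, w_4 = 3, d_4 = 2, x_5 = 7, y_5 = 6, z_5 = 9.5, r_5 = 1.5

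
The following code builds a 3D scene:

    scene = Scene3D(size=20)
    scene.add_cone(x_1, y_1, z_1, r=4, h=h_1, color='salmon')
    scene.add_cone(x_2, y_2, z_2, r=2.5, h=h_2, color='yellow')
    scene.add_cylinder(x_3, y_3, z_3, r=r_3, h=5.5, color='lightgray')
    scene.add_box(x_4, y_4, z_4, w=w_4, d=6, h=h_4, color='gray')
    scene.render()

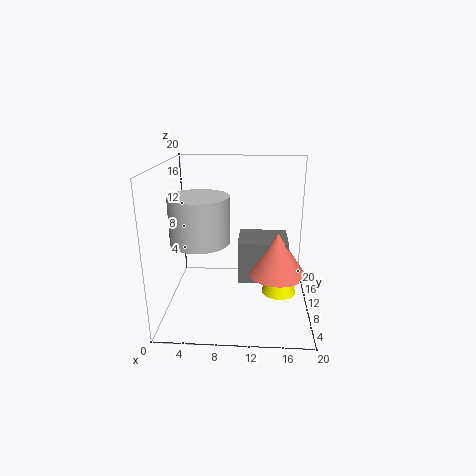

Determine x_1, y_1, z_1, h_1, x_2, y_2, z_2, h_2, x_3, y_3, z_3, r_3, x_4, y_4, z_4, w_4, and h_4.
x_1 = 15.5; y_1 = 9.5; z_1 = 5; h_1 = 6; x_2 = 16; y_2 = 10.5; z_2 = 1.5; h_2 = 6.5; x_3 = 6; y_3 = 3.5; z_3 = 12; r_3 = 3.5; x_4 = 10; y_4 = 9; z_4 = 3.5; w_4 = 7; h_4 = 6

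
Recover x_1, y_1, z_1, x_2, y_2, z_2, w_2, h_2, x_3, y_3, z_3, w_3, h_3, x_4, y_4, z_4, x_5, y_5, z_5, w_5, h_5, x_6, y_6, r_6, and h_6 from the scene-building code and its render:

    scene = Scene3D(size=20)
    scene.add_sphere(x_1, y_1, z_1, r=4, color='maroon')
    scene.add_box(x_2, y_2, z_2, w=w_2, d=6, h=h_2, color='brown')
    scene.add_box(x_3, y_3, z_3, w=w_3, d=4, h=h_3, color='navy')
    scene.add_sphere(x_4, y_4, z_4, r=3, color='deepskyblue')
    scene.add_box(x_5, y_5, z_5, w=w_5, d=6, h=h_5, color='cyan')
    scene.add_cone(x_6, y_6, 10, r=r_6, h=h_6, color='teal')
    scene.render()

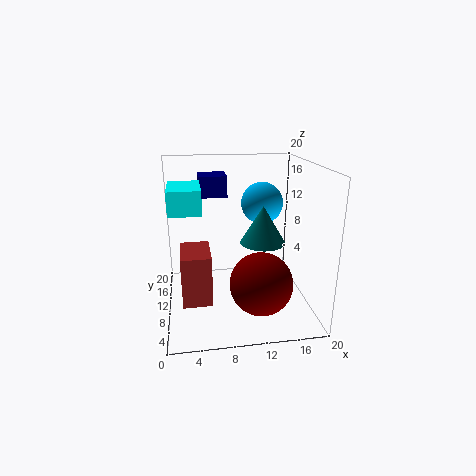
x_1 = 12, y_1 = 4, z_1 = 6, x_2 = 2, y_2 = 6, z_2 = 2, w_2 = 4, h_2 = 7, x_3 = 5, y_3 = 13, z_3 = 15, w_3 = 4, h_3 = 3, x_4 = 14, y_4 = 13, z_4 = 14, x_5 = 1, y_5 = 5, z_5 = 15, w_5 = 4, h_5 = 3, x_6 = 13, y_6 = 8, r_6 = 3, h_6 = 5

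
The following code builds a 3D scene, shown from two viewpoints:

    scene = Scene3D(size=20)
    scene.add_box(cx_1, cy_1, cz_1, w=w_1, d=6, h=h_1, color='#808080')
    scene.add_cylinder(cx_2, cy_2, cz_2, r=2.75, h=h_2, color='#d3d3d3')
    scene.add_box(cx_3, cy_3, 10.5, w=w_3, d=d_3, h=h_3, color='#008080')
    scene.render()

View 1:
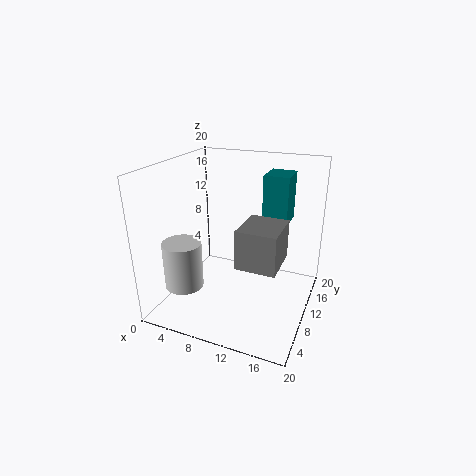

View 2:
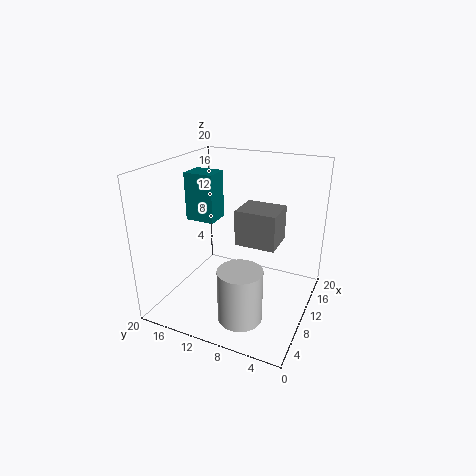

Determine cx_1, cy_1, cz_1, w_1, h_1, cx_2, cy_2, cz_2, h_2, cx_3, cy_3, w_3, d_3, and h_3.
cx_1 = 11.5; cy_1 = 5.25; cz_1 = 8; w_1 = 5.25; h_1 = 5.25; cx_2 = 3; cy_2 = 6.5; cz_2 = 2.75; h_2 = 6.75; cx_3 = 11.75; cy_3 = 15; w_3 = 3.75; d_3 = 4.5; h_3 = 7.25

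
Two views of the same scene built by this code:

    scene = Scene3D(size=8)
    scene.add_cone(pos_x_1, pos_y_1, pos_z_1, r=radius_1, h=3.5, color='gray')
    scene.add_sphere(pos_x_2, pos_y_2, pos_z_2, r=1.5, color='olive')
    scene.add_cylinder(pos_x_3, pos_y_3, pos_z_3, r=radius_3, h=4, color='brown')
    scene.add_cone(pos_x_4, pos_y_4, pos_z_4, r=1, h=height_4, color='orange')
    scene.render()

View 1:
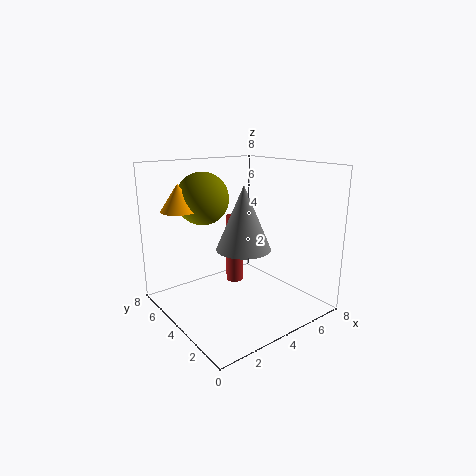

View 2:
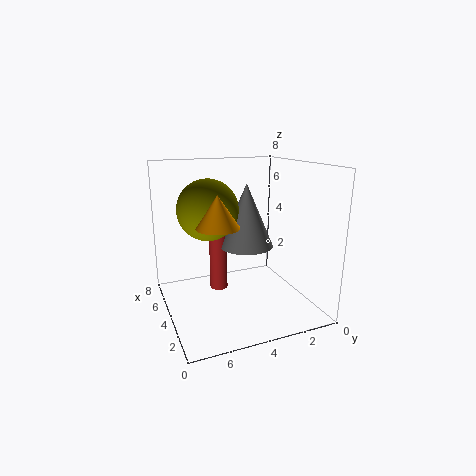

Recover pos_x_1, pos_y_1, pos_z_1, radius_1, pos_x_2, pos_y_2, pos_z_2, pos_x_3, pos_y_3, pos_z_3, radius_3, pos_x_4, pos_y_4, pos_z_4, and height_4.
pos_x_1 = 4, pos_y_1 = 3.5, pos_z_1 = 3.5, radius_1 = 1.5, pos_x_2 = 3, pos_y_2 = 6, pos_z_2 = 6, pos_x_3 = 4.5, pos_y_3 = 5, pos_z_3 = 1, radius_3 = 0.5, pos_x_4 = 1.5, pos_y_4 = 6, pos_z_4 = 5.5, height_4 = 1.5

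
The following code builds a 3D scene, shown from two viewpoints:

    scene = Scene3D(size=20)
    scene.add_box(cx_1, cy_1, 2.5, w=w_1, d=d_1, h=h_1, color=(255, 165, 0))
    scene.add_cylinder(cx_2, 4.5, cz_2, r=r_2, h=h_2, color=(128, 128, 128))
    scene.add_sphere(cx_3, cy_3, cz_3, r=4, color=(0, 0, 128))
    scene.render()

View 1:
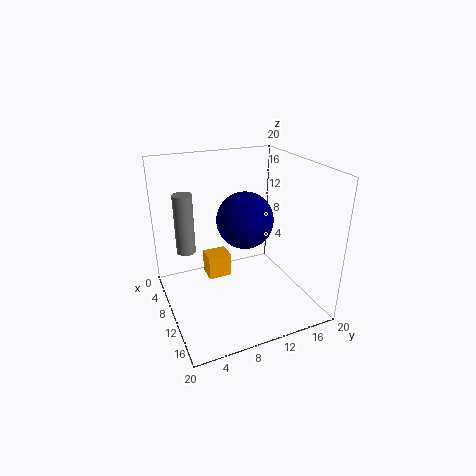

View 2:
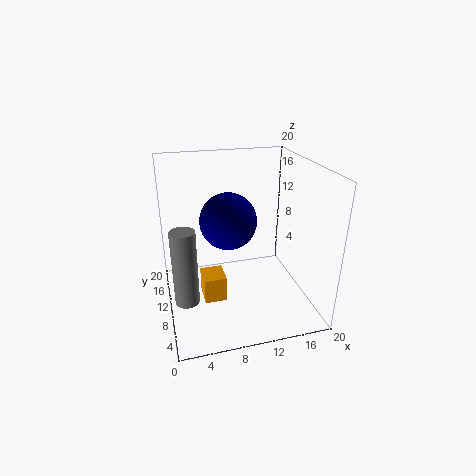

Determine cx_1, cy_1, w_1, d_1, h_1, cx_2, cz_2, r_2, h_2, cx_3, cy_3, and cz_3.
cx_1 = 4.5; cy_1 = 6.5; w_1 = 3; d_1 = 3.5; h_1 = 3.5; cx_2 = 2; cz_2 = 5; r_2 = 1.5; h_2 = 9.5; cx_3 = 9; cy_3 = 11.5; cz_3 = 12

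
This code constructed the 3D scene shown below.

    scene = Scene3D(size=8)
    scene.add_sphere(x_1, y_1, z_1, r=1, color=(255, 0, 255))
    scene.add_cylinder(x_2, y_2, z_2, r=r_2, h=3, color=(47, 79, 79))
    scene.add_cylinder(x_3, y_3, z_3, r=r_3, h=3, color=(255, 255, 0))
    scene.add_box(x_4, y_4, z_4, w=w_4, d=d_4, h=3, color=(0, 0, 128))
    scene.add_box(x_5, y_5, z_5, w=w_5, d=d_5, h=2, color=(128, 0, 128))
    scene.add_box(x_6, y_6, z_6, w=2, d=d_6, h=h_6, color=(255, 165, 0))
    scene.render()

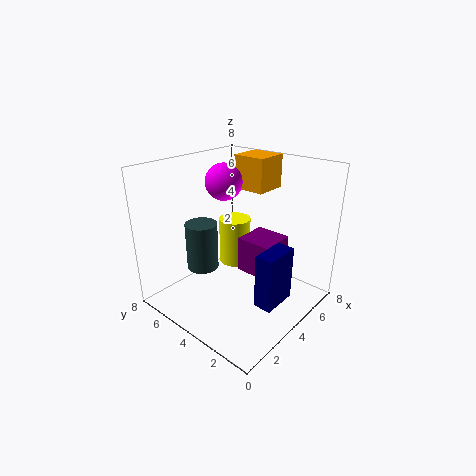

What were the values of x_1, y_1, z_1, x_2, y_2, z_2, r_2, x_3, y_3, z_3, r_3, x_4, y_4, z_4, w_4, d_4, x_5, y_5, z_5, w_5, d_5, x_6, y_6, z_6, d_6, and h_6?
x_1 = 4
y_1 = 5
z_1 = 7
x_2 = 4
y_2 = 7
z_2 = 1
r_2 = 1
x_3 = 6
y_3 = 6
z_3 = 1
r_3 = 1
x_4 = 3
y_4 = 1
z_4 = 1
w_4 = 2
d_4 = 1
x_5 = 4
y_5 = 2
z_5 = 2
w_5 = 2
d_5 = 2
x_6 = 6
y_6 = 4
z_6 = 6
d_6 = 2
h_6 = 2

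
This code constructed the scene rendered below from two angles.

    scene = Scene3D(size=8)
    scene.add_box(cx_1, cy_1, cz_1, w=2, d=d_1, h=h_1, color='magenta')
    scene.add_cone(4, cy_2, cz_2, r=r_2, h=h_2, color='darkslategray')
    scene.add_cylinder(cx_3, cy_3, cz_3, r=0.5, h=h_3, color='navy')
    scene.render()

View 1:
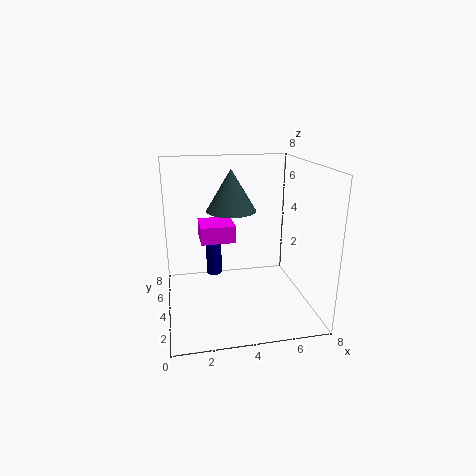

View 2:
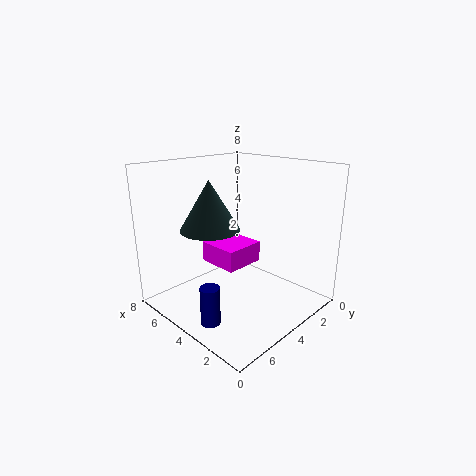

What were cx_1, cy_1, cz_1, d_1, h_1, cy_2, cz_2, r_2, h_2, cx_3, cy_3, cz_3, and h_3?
cx_1 = 2; cy_1 = 4.5; cz_1 = 3.5; d_1 = 2; h_1 = 1; cy_2 = 6; cz_2 = 5; r_2 = 1.5; h_2 = 2.5; cx_3 = 3; cy_3 = 7; cz_3 = 0.5; h_3 = 2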